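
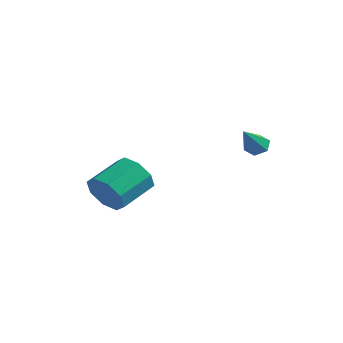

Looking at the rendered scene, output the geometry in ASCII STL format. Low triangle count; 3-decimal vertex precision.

solid 
facet normal -0.089 0.704 -0.705
outer loop
vertex 1.923 3.748 1.69
vertex 1.49 3.417 1.414
vertex 1.337 3.825 1.841
endloop
endfacet
facet normal 0.278 0.469 0.839
outer loop
vertex 1.923 3.748 1.69
vertex 1.337 3.825 1.841
vertex 1.65 2.163 2.666
endloop
endfacet
facet normal -0.090 0.704 -0.705
outer loop
vertex 1.337 3.825 1.841
vertex 1.49 3.417 1.414
vertex 0.904 3.494 1.566
endloop
endfacet
facet normal -0.644 0.239 0.726
outer loop
vertex 1.337 3.825 1.841
vertex 0.904 3.494 1.566
vertex 1.65 2.163 2.666
endloop
endfacet
facet normal -0.090 0.705 -0.703
outer loop
vertex 0.904 3.494 1.566
vertex 1.49 3.417 1.414
vertex 1.058 3.087 1.138
endloop
endfacet
facet normal -0.898 -0.431 0.087
outer loop
vertex 0.904 3.494 1.566
vertex 1.058 3.087 1.138
vertex 1.65 2.163 2.666
endloop
endfacet
facet normal -0.090 0.705 -0.703
outer loop
vertex 1.058 3.087 1.138
vertex 1.49 3.417 1.414
vertex 1.644 3.01 0.986
endloop
endfacet
facet normal -0.228 -0.870 -0.438
outer loop
vertex 1.058 3.087 1.138
vertex 1.644 3.01 0.986
vertex 1.65 2.163 2.666
endloop
endfacet
facet normal -0.090 0.705 -0.703
outer loop
vertex 1.644 3.01 0.986
vertex 1.49 3.417 1.414
vertex 2.076 3.34 1.262
endloop
endfacet
facet normal 0.696 -0.640 -0.325
outer loop
vertex 1.644 3.01 0.986
vertex 2.076 3.34 1.262
vertex 1.65 2.163 2.666
endloop
endfacet
facet normal -0.090 0.705 -0.704
outer loop
vertex 2.076 3.34 1.262
vertex 1.49 3.417 1.414
vertex 1.923 3.748 1.69
endloop
endfacet
facet normal 0.950 0.029 0.312
outer loop
vertex 2.076 3.34 1.262
vertex 1.923 3.748 1.69
vertex 1.65 2.163 2.666
endloop
endfacet
facet normal -0.129 -0.921 -0.367
outer loop
vertex -3.517 -0.386 -0.891
vertex -4.015 0.036 -1.776
vertex -2.977 -0.214 -1.513
endloop
endfacet
facet normal 0.756 -0.331 0.565
outer loop
vertex -3.517 -0.386 -0.891
vertex -2.977 -0.214 -1.513
vertex -3.266 1.401 -0.179
endloop
endfacet
facet normal 0.756 -0.331 0.564
outer loop
vertex -3.266 1.401 -0.179
vertex -2.977 -0.214 -1.513
vertex -2.726 1.573 -0.802
endloop
endfacet
facet normal 0.130 0.921 0.367
outer loop
vertex -3.266 1.401 -0.179
vertex -2.726 1.573 -0.802
vertex -3.765 1.824 -1.064
endloop
endfacet
facet normal -0.129 -0.921 -0.367
outer loop
vertex -2.977 -0.214 -1.513
vertex -4.015 0.036 -1.776
vertex -3.045 0.105 -2.289
endloop
endfacet
facet normal 0.988 -0.090 -0.123
outer loop
vertex -2.977 -0.214 -1.513
vertex -3.045 0.105 -2.289
vertex -2.726 1.573 -0.802
endloop
endfacet
facet normal 0.988 -0.090 -0.123
outer loop
vertex -2.726 1.573 -0.802
vertex -3.045 0.105 -2.289
vertex -2.794 1.892 -1.578
endloop
endfacet
facet normal 0.130 0.921 0.367
outer loop
vertex -2.726 1.573 -0.802
vertex -2.794 1.892 -1.578
vertex -3.765 1.824 -1.064
endloop
endfacet
facet normal -0.128 -0.922 -0.367
outer loop
vertex -3.045 0.105 -2.289
vertex -4.015 0.036 -1.776
vertex -3.682 0.383 -2.765
endloop
endfacet
facet normal 0.642 0.204 -0.739
outer loop
vertex -3.045 0.105 -2.289
vertex -3.682 0.383 -2.765
vertex -2.794 1.892 -1.578
endloop
endfacet
facet normal 0.641 0.205 -0.740
outer loop
vertex -2.794 1.892 -1.578
vertex -3.682 0.383 -2.765
vertex -3.431 2.171 -2.053
endloop
endfacet
facet normal 0.130 0.921 0.367
outer loop
vertex -2.794 1.892 -1.578
vertex -3.431 2.171 -2.053
vertex -3.765 1.824 -1.064
endloop
endfacet
facet normal -0.130 -0.921 -0.367
outer loop
vertex -3.682 0.383 -2.765
vertex -4.015 0.036 -1.776
vertex -4.514 0.459 -2.661
endloop
endfacet
facet normal -0.081 0.379 -0.922
outer loop
vertex -3.682 0.383 -2.765
vertex -4.514 0.459 -2.661
vertex -3.431 2.171 -2.053
endloop
endfacet
facet normal -0.081 0.379 -0.922
outer loop
vertex -3.431 2.171 -2.053
vertex -4.514 0.459 -2.661
vertex -4.263 2.246 -1.949
endloop
endfacet
facet normal 0.129 0.921 0.367
outer loop
vertex -3.431 2.171 -2.053
vertex -4.263 2.246 -1.949
vertex -3.765 1.824 -1.064
endloop
endfacet
facet normal -0.130 -0.921 -0.367
outer loop
vertex -4.514 0.459 -2.661
vertex -4.015 0.036 -1.776
vertex -5.054 0.287 -2.038
endloop
endfacet
facet normal -0.756 0.331 -0.564
outer loop
vertex -4.514 0.459 -2.661
vertex -5.054 0.287 -2.038
vertex -4.263 2.246 -1.949
endloop
endfacet
facet normal -0.756 0.331 -0.565
outer loop
vertex -4.263 2.246 -1.949
vertex -5.054 0.287 -2.038
vertex -4.803 2.074 -1.327
endloop
endfacet
facet normal 0.129 0.921 0.367
outer loop
vertex -4.263 2.246 -1.949
vertex -4.803 2.074 -1.327
vertex -3.765 1.824 -1.064
endloop
endfacet
facet normal -0.130 -0.921 -0.367
outer loop
vertex -5.054 0.287 -2.038
vertex -4.015 0.036 -1.776
vertex -4.986 -0.032 -1.262
endloop
endfacet
facet normal -0.988 0.090 0.123
outer loop
vertex -5.054 0.287 -2.038
vertex -4.986 -0.032 -1.262
vertex -4.803 2.074 -1.327
endloop
endfacet
facet normal -0.988 0.090 0.123
outer loop
vertex -4.803 2.074 -1.327
vertex -4.986 -0.032 -1.262
vertex -4.735 1.755 -0.551
endloop
endfacet
facet normal 0.129 0.921 0.367
outer loop
vertex -4.803 2.074 -1.327
vertex -4.735 1.755 -0.551
vertex -3.765 1.824 -1.064
endloop
endfacet
facet normal -0.130 -0.921 -0.367
outer loop
vertex -4.986 -0.032 -1.262
vertex -4.015 0.036 -1.776
vertex -4.349 -0.311 -0.787
endloop
endfacet
facet normal -0.641 -0.204 0.740
outer loop
vertex -4.986 -0.032 -1.262
vertex -4.349 -0.311 -0.787
vertex -4.735 1.755 -0.551
endloop
endfacet
facet normal -0.642 -0.204 0.739
outer loop
vertex -4.735 1.755 -0.551
vertex -4.349 -0.311 -0.787
vertex -4.098 1.477 -0.075
endloop
endfacet
facet normal 0.128 0.922 0.367
outer loop
vertex -4.735 1.755 -0.551
vertex -4.098 1.477 -0.075
vertex -3.765 1.824 -1.064
endloop
endfacet
facet normal -0.129 -0.921 -0.367
outer loop
vertex -4.349 -0.311 -0.787
vertex -4.015 0.036 -1.776
vertex -3.517 -0.386 -0.891
endloop
endfacet
facet normal 0.081 -0.379 0.922
outer loop
vertex -4.349 -0.311 -0.787
vertex -3.517 -0.386 -0.891
vertex -4.098 1.477 -0.075
endloop
endfacet
facet normal 0.081 -0.379 0.922
outer loop
vertex -4.098 1.477 -0.075
vertex -3.517 -0.386 -0.891
vertex -3.266 1.401 -0.179
endloop
endfacet
facet normal 0.130 0.921 0.367
outer loop
vertex -4.098 1.477 -0.075
vertex -3.266 1.401 -0.179
vertex -3.765 1.824 -1.064
endloop
endfacet

endsolid


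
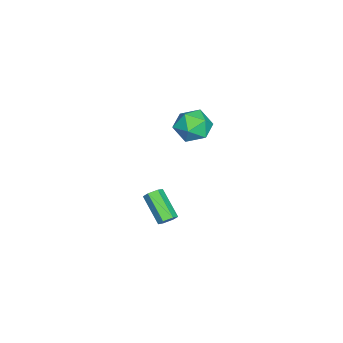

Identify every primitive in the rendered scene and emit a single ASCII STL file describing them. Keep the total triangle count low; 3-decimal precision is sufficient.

solid 
facet normal -0.922 -0.223 0.316
outer loop
vertex -4.352 -0.056 3.273
vertex -3.977 -0.798 3.845
vertex -4.072 0.132 4.224
endloop
endfacet
facet normal -0.867 0.471 0.162
outer loop
vertex -4.352 -0.056 3.273
vertex -4.072 0.132 4.224
vertex -3.85 0.792 3.493
endloop
endfacet
facet normal -0.668 0.531 -0.521
outer loop
vertex -4.352 -0.056 3.273
vertex -3.85 0.792 3.493
vertex -3.617 0.269 2.662
endloop
endfacet
facet normal -0.601 -0.126 -0.790
outer loop
vertex -4.352 -0.056 3.273
vertex -3.617 0.269 2.662
vertex -3.696 -0.713 2.879
endloop
endfacet
facet normal -0.758 -0.593 -0.273
outer loop
vertex -4.352 -0.056 3.273
vertex -3.696 -0.713 2.879
vertex -3.977 -0.798 3.845
endloop
endfacet
facet normal -0.348 0.746 0.568
outer loop
vertex -3.85 0.792 3.493
vertex -4.072 0.132 4.224
vertex -3.164 0.573 4.201
endloop
endfacet
facet normal -0.437 -0.377 0.816
outer loop
vertex -4.072 0.132 4.224
vertex -3.977 -0.798 3.845
vertex -3.243 -0.409 4.418
endloop
endfacet
facet normal -0.171 -0.976 -0.136
outer loop
vertex -3.977 -0.798 3.845
vertex -3.696 -0.713 2.879
vertex -3.01 -0.932 3.587
endloop
endfacet
facet normal 0.083 -0.221 -0.972
outer loop
vertex -3.696 -0.713 2.879
vertex -3.617 0.269 2.662
vertex -2.788 -0.272 2.856
endloop
endfacet
facet normal -0.027 0.843 -0.538
outer loop
vertex -3.617 0.269 2.662
vertex -3.85 0.792 3.493
vertex -2.883 0.658 3.235
endloop
endfacet
facet normal 0.601 0.126 0.790
outer loop
vertex -2.508 -0.084 3.807
vertex -3.164 0.573 4.201
vertex -3.243 -0.409 4.418
endloop
endfacet
facet normal 0.668 -0.531 0.521
outer loop
vertex -2.508 -0.084 3.807
vertex -3.243 -0.409 4.418
vertex -3.01 -0.932 3.587
endloop
endfacet
facet normal 0.867 -0.471 -0.162
outer loop
vertex -2.508 -0.084 3.807
vertex -3.01 -0.932 3.587
vertex -2.788 -0.272 2.856
endloop
endfacet
facet normal 0.922 0.223 -0.316
outer loop
vertex -2.508 -0.084 3.807
vertex -2.788 -0.272 2.856
vertex -2.883 0.658 3.235
endloop
endfacet
facet normal 0.758 0.593 0.273
outer loop
vertex -2.508 -0.084 3.807
vertex -2.883 0.658 3.235
vertex -3.164 0.573 4.201
endloop
endfacet
facet normal -0.083 0.221 0.972
outer loop
vertex -3.243 -0.409 4.418
vertex -3.164 0.573 4.201
vertex -4.072 0.132 4.224
endloop
endfacet
facet normal 0.027 -0.843 0.538
outer loop
vertex -3.01 -0.932 3.587
vertex -3.243 -0.409 4.418
vertex -3.977 -0.798 3.845
endloop
endfacet
facet normal 0.348 -0.746 -0.568
outer loop
vertex -2.788 -0.272 2.856
vertex -3.01 -0.932 3.587
vertex -3.696 -0.713 2.879
endloop
endfacet
facet normal 0.437 0.377 -0.816
outer loop
vertex -2.883 0.658 3.235
vertex -2.788 -0.272 2.856
vertex -3.617 0.269 2.662
endloop
endfacet
facet normal 0.171 0.976 0.136
outer loop
vertex -3.164 0.573 4.201
vertex -2.883 0.658 3.235
vertex -3.85 0.792 3.493
endloop
endfacet
facet normal 0.561 0.555 -0.615
outer loop
vertex -2.354 -1.226 -2.708
vertex -2.772 -1.087 -2.964
vertex -2.612 -0.809 -2.567
endloop
endfacet
facet normal 0.655 0.156 0.739
outer loop
vertex -2.354 -1.226 -2.708
vertex -2.612 -0.809 -2.567
vertex -3.33 -2.192 -1.639
endloop
endfacet
facet normal 0.654 0.157 0.740
outer loop
vertex -3.33 -2.192 -1.639
vertex -2.612 -0.809 -2.567
vertex -3.588 -1.776 -1.499
endloop
endfacet
facet normal -0.562 -0.555 0.614
outer loop
vertex -3.33 -2.192 -1.639
vertex -3.588 -1.776 -1.499
vertex -3.748 -2.053 -1.896
endloop
endfacet
facet normal 0.562 0.554 -0.614
outer loop
vertex -2.612 -0.809 -2.567
vertex -2.772 -1.087 -2.964
vertex -3.03 -0.67 -2.824
endloop
endfacet
facet normal -0.113 0.786 0.608
outer loop
vertex -2.612 -0.809 -2.567
vertex -3.03 -0.67 -2.824
vertex -3.588 -1.776 -1.499
endloop
endfacet
facet normal -0.111 0.785 0.609
outer loop
vertex -3.588 -1.776 -1.499
vertex -3.03 -0.67 -2.824
vertex -4.007 -1.637 -1.755
endloop
endfacet
facet normal -0.560 -0.557 0.614
outer loop
vertex -3.588 -1.776 -1.499
vertex -4.007 -1.637 -1.755
vertex -3.748 -2.053 -1.896
endloop
endfacet
facet normal 0.562 0.554 -0.614
outer loop
vertex -3.03 -0.67 -2.824
vertex -2.772 -1.087 -2.964
vertex -3.19 -0.948 -3.221
endloop
endfacet
facet normal -0.766 0.629 -0.132
outer loop
vertex -3.03 -0.67 -2.824
vertex -3.19 -0.948 -3.221
vertex -4.007 -1.637 -1.755
endloop
endfacet
facet normal -0.766 0.629 -0.132
outer loop
vertex -4.007 -1.637 -1.755
vertex -3.19 -0.948 -3.221
vertex -4.166 -1.914 -2.152
endloop
endfacet
facet normal -0.561 -0.557 0.613
outer loop
vertex -4.007 -1.637 -1.755
vertex -4.166 -1.914 -2.152
vertex -3.748 -2.053 -1.896
endloop
endfacet
facet normal 0.562 0.555 -0.614
outer loop
vertex -3.19 -0.948 -3.221
vertex -2.772 -1.087 -2.964
vertex -2.932 -1.364 -3.361
endloop
endfacet
facet normal -0.655 -0.157 -0.740
outer loop
vertex -3.19 -0.948 -3.221
vertex -2.932 -1.364 -3.361
vertex -4.166 -1.914 -2.152
endloop
endfacet
facet normal -0.655 -0.155 -0.739
outer loop
vertex -4.166 -1.914 -2.152
vertex -2.932 -1.364 -3.361
vertex -3.908 -2.331 -2.293
endloop
endfacet
facet normal -0.561 -0.555 0.615
outer loop
vertex -4.166 -1.914 -2.152
vertex -3.908 -2.331 -2.293
vertex -3.748 -2.053 -1.896
endloop
endfacet
facet normal 0.560 0.557 -0.614
outer loop
vertex -2.932 -1.364 -3.361
vertex -2.772 -1.087 -2.964
vertex -2.513 -1.503 -3.105
endloop
endfacet
facet normal 0.112 -0.785 -0.609
outer loop
vertex -2.932 -1.364 -3.361
vertex -2.513 -1.503 -3.105
vertex -3.908 -2.331 -2.293
endloop
endfacet
facet normal 0.113 -0.786 -0.608
outer loop
vertex -3.908 -2.331 -2.293
vertex -2.513 -1.503 -3.105
vertex -3.49 -2.47 -2.036
endloop
endfacet
facet normal -0.562 -0.554 0.614
outer loop
vertex -3.908 -2.331 -2.293
vertex -3.49 -2.47 -2.036
vertex -3.748 -2.053 -1.896
endloop
endfacet
facet normal 0.561 0.557 -0.613
outer loop
vertex -2.513 -1.503 -3.105
vertex -2.772 -1.087 -2.964
vertex -2.354 -1.226 -2.708
endloop
endfacet
facet normal 0.766 -0.629 0.132
outer loop
vertex -2.513 -1.503 -3.105
vertex -2.354 -1.226 -2.708
vertex -3.49 -2.47 -2.036
endloop
endfacet
facet normal 0.766 -0.629 0.131
outer loop
vertex -3.49 -2.47 -2.036
vertex -2.354 -1.226 -2.708
vertex -3.33 -2.192 -1.639
endloop
endfacet
facet normal -0.562 -0.554 0.614
outer loop
vertex -3.49 -2.47 -2.036
vertex -3.33 -2.192 -1.639
vertex -3.748 -2.053 -1.896
endloop
endfacet

endsolid


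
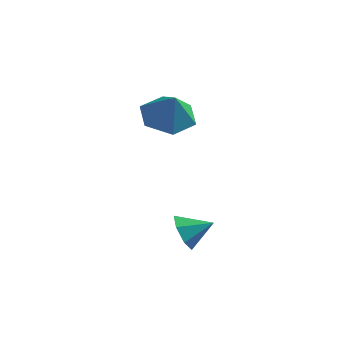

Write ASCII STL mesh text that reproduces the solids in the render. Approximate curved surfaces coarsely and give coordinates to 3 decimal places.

solid 
facet normal -0.841 -0.349 -0.414
outer loop
vertex 0.969 -1.297 -2.505
vertex 0.531 -0.999 -1.866
vertex 0.726 -0.623 -2.58
endloop
endfacet
facet normal 0.815 0.235 -0.529
outer loop
vertex 0.969 -1.297 -2.505
vertex 0.726 -0.623 -2.58
vertex 1.489 -0.601 -1.394
endloop
endfacet
facet normal -0.841 -0.349 -0.414
outer loop
vertex 0.726 -0.623 -2.58
vertex 0.531 -0.999 -1.866
vertex 0.336 -0.232 -2.117
endloop
endfacet
facet normal 0.462 0.830 -0.312
outer loop
vertex 0.726 -0.623 -2.58
vertex 0.336 -0.232 -2.117
vertex 1.489 -0.601 -1.394
endloop
endfacet
facet normal -0.841 -0.349 -0.414
outer loop
vertex 0.336 -0.232 -2.117
vertex 0.531 -0.999 -1.866
vertex 0.093 -0.418 -1.466
endloop
endfacet
facet normal 0.108 0.945 0.310
outer loop
vertex 0.336 -0.232 -2.117
vertex 0.093 -0.418 -1.466
vertex 1.489 -0.601 -1.394
endloop
endfacet
facet normal -0.841 -0.349 -0.414
outer loop
vertex 0.093 -0.418 -1.466
vertex 0.531 -0.999 -1.866
vertex 0.179 -1.042 -1.115
endloop
endfacet
facet normal 0.020 0.492 0.870
outer loop
vertex 0.093 -0.418 -1.466
vertex 0.179 -1.042 -1.115
vertex 1.489 -0.601 -1.394
endloop
endfacet
facet normal -0.841 -0.349 -0.414
outer loop
vertex 0.179 -1.042 -1.115
vertex 0.531 -0.999 -1.866
vertex 0.53 -1.633 -1.33
endloop
endfacet
facet normal 0.264 -0.187 0.946
outer loop
vertex 0.179 -1.042 -1.115
vertex 0.53 -1.633 -1.33
vertex 1.489 -0.601 -1.394
endloop
endfacet
facet normal -0.841 -0.349 -0.414
outer loop
vertex 0.53 -1.633 -1.33
vertex 0.531 -0.999 -1.866
vertex 0.882 -1.747 -1.948
endloop
endfacet
facet normal 0.657 -0.581 0.481
outer loop
vertex 0.53 -1.633 -1.33
vertex 0.882 -1.747 -1.948
vertex 1.489 -0.601 -1.394
endloop
endfacet
facet normal -0.841 -0.349 -0.413
outer loop
vertex 0.882 -1.747 -1.948
vertex 0.531 -0.999 -1.866
vertex 0.969 -1.297 -2.505
endloop
endfacet
facet normal 0.903 -0.393 -0.176
outer loop
vertex 0.882 -1.747 -1.948
vertex 0.969 -1.297 -2.505
vertex 1.489 -0.601 -1.394
endloop
endfacet
facet normal -0.375 0.377 -0.847
outer loop
vertex -0.51 2.468 1.827
vertex -1.529 2.26 2.185
vertex -1.054 3.228 2.406
endloop
endfacet
facet normal 0.858 0.293 0.421
outer loop
vertex -0.51 2.468 1.827
vertex -1.054 3.228 2.406
vertex -1.011 1.74 3.355
endloop
endfacet
facet normal -0.375 0.377 -0.847
outer loop
vertex -1.054 3.228 2.406
vertex -1.529 2.26 2.185
vertex -2.073 3.02 2.765
endloop
endfacet
facet normal 0.183 0.532 0.827
outer loop
vertex -1.054 3.228 2.406
vertex -2.073 3.02 2.765
vertex -1.011 1.74 3.355
endloop
endfacet
facet normal -0.375 0.377 -0.847
outer loop
vertex -2.073 3.02 2.765
vertex -1.529 2.26 2.185
vertex -2.548 2.052 2.544
endloop
endfacet
facet normal -0.463 0.025 0.886
outer loop
vertex -2.073 3.02 2.765
vertex -2.548 2.052 2.544
vertex -1.011 1.74 3.355
endloop
endfacet
facet normal -0.375 0.376 -0.847
outer loop
vertex -2.548 2.052 2.544
vertex -1.529 2.26 2.185
vertex -2.003 1.292 1.965
endloop
endfacet
facet normal -0.432 -0.722 0.541
outer loop
vertex -2.548 2.052 2.544
vertex -2.003 1.292 1.965
vertex -1.011 1.74 3.355
endloop
endfacet
facet normal -0.375 0.376 -0.847
outer loop
vertex -2.003 1.292 1.965
vertex -1.529 2.26 2.185
vertex -0.984 1.5 1.606
endloop
endfacet
facet normal 0.244 -0.960 0.136
outer loop
vertex -2.003 1.292 1.965
vertex -0.984 1.5 1.606
vertex -1.011 1.74 3.355
endloop
endfacet
facet normal -0.375 0.377 -0.847
outer loop
vertex -0.984 1.5 1.606
vertex -1.529 2.26 2.185
vertex -0.51 2.468 1.827
endloop
endfacet
facet normal 0.889 -0.452 0.076
outer loop
vertex -0.984 1.5 1.606
vertex -0.51 2.468 1.827
vertex -1.011 1.74 3.355
endloop
endfacet

endsolid


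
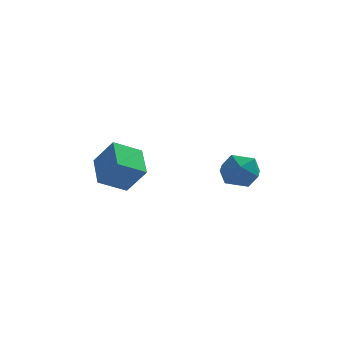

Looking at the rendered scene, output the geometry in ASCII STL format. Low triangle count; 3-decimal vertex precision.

solid 
facet normal -0.863 0.112 0.493
outer loop
vertex 2.621 0.376 -0.363
vertex 2.536 -0.772 -0.252
vertex 3.08 -0.152 0.559
endloop
endfacet
facet normal -0.434 0.671 0.601
outer loop
vertex 2.621 0.376 -0.363
vertex 3.08 -0.152 0.559
vertex 3.661 0.697 0.03
endloop
endfacet
facet normal -0.283 0.959 -0.035
outer loop
vertex 2.621 0.376 -0.363
vertex 3.661 0.697 0.03
vertex 3.477 0.601 -1.108
endloop
endfacet
facet normal -0.618 0.576 -0.536
outer loop
vertex 2.621 0.376 -0.363
vertex 3.477 0.601 -1.108
vertex 2.781 -0.307 -1.282
endloop
endfacet
facet normal -0.977 0.052 -0.209
outer loop
vertex 2.621 0.376 -0.363
vertex 2.781 -0.307 -1.282
vertex 2.536 -0.772 -0.252
endloop
endfacet
facet normal 0.176 0.431 0.885
outer loop
vertex 3.661 0.697 0.03
vertex 3.08 -0.152 0.559
vertex 4.219 -0.253 0.382
endloop
endfacet
facet normal -0.519 -0.475 0.711
outer loop
vertex 3.08 -0.152 0.559
vertex 2.536 -0.772 -0.252
vertex 3.523 -1.161 0.208
endloop
endfacet
facet normal -0.703 -0.570 -0.425
outer loop
vertex 2.536 -0.772 -0.252
vertex 2.781 -0.307 -1.282
vertex 3.339 -1.257 -0.93
endloop
endfacet
facet normal -0.123 0.277 -0.953
outer loop
vertex 2.781 -0.307 -1.282
vertex 3.477 0.601 -1.108
vertex 3.92 -0.408 -1.459
endloop
endfacet
facet normal 0.420 0.896 -0.144
outer loop
vertex 3.477 0.601 -1.108
vertex 3.661 0.697 0.03
vertex 4.464 0.212 -0.648
endloop
endfacet
facet normal 0.618 -0.576 0.536
outer loop
vertex 4.379 -0.936 -0.537
vertex 4.219 -0.253 0.382
vertex 3.523 -1.161 0.208
endloop
endfacet
facet normal 0.283 -0.959 0.035
outer loop
vertex 4.379 -0.936 -0.537
vertex 3.523 -1.161 0.208
vertex 3.339 -1.257 -0.93
endloop
endfacet
facet normal 0.434 -0.671 -0.601
outer loop
vertex 4.379 -0.936 -0.537
vertex 3.339 -1.257 -0.93
vertex 3.92 -0.408 -1.459
endloop
endfacet
facet normal 0.863 -0.112 -0.493
outer loop
vertex 4.379 -0.936 -0.537
vertex 3.92 -0.408 -1.459
vertex 4.464 0.212 -0.648
endloop
endfacet
facet normal 0.977 -0.052 0.209
outer loop
vertex 4.379 -0.936 -0.537
vertex 4.464 0.212 -0.648
vertex 4.219 -0.253 0.382
endloop
endfacet
facet normal 0.123 -0.277 0.953
outer loop
vertex 3.523 -1.161 0.208
vertex 4.219 -0.253 0.382
vertex 3.08 -0.152 0.559
endloop
endfacet
facet normal -0.420 -0.896 0.144
outer loop
vertex 3.339 -1.257 -0.93
vertex 3.523 -1.161 0.208
vertex 2.536 -0.772 -0.252
endloop
endfacet
facet normal -0.176 -0.431 -0.885
outer loop
vertex 3.92 -0.408 -1.459
vertex 3.339 -1.257 -0.93
vertex 2.781 -0.307 -1.282
endloop
endfacet
facet normal 0.519 0.475 -0.711
outer loop
vertex 4.464 0.212 -0.648
vertex 3.92 -0.408 -1.459
vertex 3.477 0.601 -1.108
endloop
endfacet
facet normal 0.703 0.570 0.425
outer loop
vertex 4.219 -0.253 0.382
vertex 4.464 0.212 -0.648
vertex 3.661 0.697 0.03
endloop
endfacet
facet normal -0.558 0.224 -0.799
outer loop
vertex -3.281 -1.649 -0.73
vertex -3.603 0.093 -0.017
vertex -1.924 -1.077 -1.517
endloop
endfacet
facet normal 0.168 -0.912 -0.373
outer loop
vertex -0.937 -1.473 -0.103
vertex -3.281 -1.649 -0.73
vertex -1.924 -1.077 -1.517
endloop
endfacet
facet normal -0.558 0.224 -0.799
outer loop
vertex -1.924 -1.077 -1.517
vertex -3.603 0.093 -0.017
vertex -2.246 0.666 -0.804
endloop
endfacet
facet normal 0.813 0.343 -0.471
outer loop
vertex -2.246 0.666 -0.804
vertex -0.937 -1.473 -0.103
vertex -1.924 -1.077 -1.517
endloop
endfacet
facet normal -0.813 -0.343 0.471
outer loop
vertex -3.281 -1.649 -0.73
vertex -2.616 -0.303 1.397
vertex -3.603 0.093 -0.017
endloop
endfacet
facet normal 0.168 -0.912 -0.374
outer loop
vertex -2.294 -2.046 0.684
vertex -3.281 -1.649 -0.73
vertex -0.937 -1.473 -0.103
endloop
endfacet
facet normal -0.813 -0.343 0.471
outer loop
vertex -2.294 -2.046 0.684
vertex -2.616 -0.303 1.397
vertex -3.281 -1.649 -0.73
endloop
endfacet
facet normal -0.169 0.912 0.373
outer loop
vertex -3.603 0.093 -0.017
vertex -2.616 -0.303 1.397
vertex -2.246 0.666 -0.804
endloop
endfacet
facet normal 0.813 0.343 -0.471
outer loop
vertex -1.259 0.269 0.61
vertex -0.937 -1.473 -0.103
vertex -2.246 0.666 -0.804
endloop
endfacet
facet normal -0.168 0.912 0.373
outer loop
vertex -2.246 0.666 -0.804
vertex -2.616 -0.303 1.397
vertex -1.259 0.269 0.61
endloop
endfacet
facet normal 0.558 -0.224 0.799
outer loop
vertex -1.259 0.269 0.61
vertex -2.294 -2.046 0.684
vertex -0.937 -1.473 -0.103
endloop
endfacet
facet normal 0.558 -0.224 0.799
outer loop
vertex -2.616 -0.303 1.397
vertex -2.294 -2.046 0.684
vertex -1.259 0.269 0.61
endloop
endfacet

endsolid


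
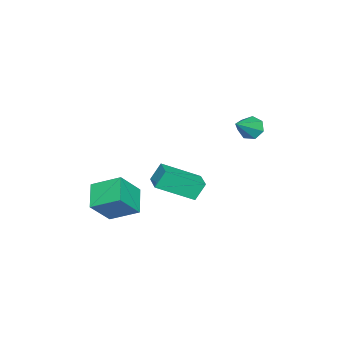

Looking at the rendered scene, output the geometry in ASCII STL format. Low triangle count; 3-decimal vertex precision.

solid 
facet normal -0.787 0.181 -0.590
outer loop
vertex -3.497 4.215 2.661
vertex -3.919 3.843 3.11
vertex -3.764 4.546 3.119
endloop
endfacet
facet normal 0.685 0.718 -0.120
outer loop
vertex -3.497 4.215 2.661
vertex -3.764 4.546 3.119
vertex -2.501 3.517 4.17
endloop
endfacet
facet normal -0.787 0.181 -0.590
outer loop
vertex -3.764 4.546 3.119
vertex -3.919 3.843 3.11
vertex -4.148 4.347 3.57
endloop
endfacet
facet normal 0.213 0.814 0.541
outer loop
vertex -3.764 4.546 3.119
vertex -4.148 4.347 3.57
vertex -2.501 3.517 4.17
endloop
endfacet
facet normal -0.788 0.180 -0.589
outer loop
vertex -4.148 4.347 3.57
vertex -3.919 3.843 3.11
vertex -4.359 3.768 3.675
endloop
endfacet
facet normal -0.218 0.250 0.943
outer loop
vertex -4.148 4.347 3.57
vertex -4.359 3.768 3.675
vertex -2.501 3.517 4.17
endloop
endfacet
facet normal -0.787 0.181 -0.589
outer loop
vertex -4.359 3.768 3.675
vertex -3.919 3.843 3.11
vertex -4.239 3.246 3.354
endloop
endfacet
facet normal -0.284 -0.549 0.786
outer loop
vertex -4.359 3.768 3.675
vertex -4.239 3.246 3.354
vertex -2.501 3.517 4.17
endloop
endfacet
facet normal -0.787 0.181 -0.590
outer loop
vertex -4.239 3.246 3.354
vertex -3.919 3.843 3.11
vertex -3.878 3.173 2.85
endloop
endfacet
facet normal 0.064 -0.980 0.188
outer loop
vertex -4.239 3.246 3.354
vertex -3.878 3.173 2.85
vertex -2.501 3.517 4.17
endloop
endfacet
facet normal -0.788 0.180 -0.589
outer loop
vertex -3.878 3.173 2.85
vertex -3.919 3.843 3.11
vertex -3.548 3.604 2.541
endloop
endfacet
facet normal 0.565 -0.721 -0.402
outer loop
vertex -3.878 3.173 2.85
vertex -3.548 3.604 2.541
vertex -2.501 3.517 4.17
endloop
endfacet
facet normal -0.787 0.181 -0.589
outer loop
vertex -3.548 3.604 2.541
vertex -3.919 3.843 3.11
vertex -3.497 4.215 2.661
endloop
endfacet
facet normal 0.842 0.036 -0.539
outer loop
vertex -3.548 3.604 2.541
vertex -3.497 4.215 2.661
vertex -2.501 3.517 4.17
endloop
endfacet
facet normal -0.363 0.354 0.862
outer loop
vertex 1.124 1.105 3.028
vertex 2.004 1.681 3.162
vertex 0.201 2.765 1.957
endloop
endfacet
facet normal -0.830 -0.543 -0.126
outer loop
vertex 0.596 2.379 1.018
vertex 1.124 1.105 3.028
vertex 0.201 2.765 1.957
endloop
endfacet
facet normal -0.363 0.354 0.862
outer loop
vertex 0.201 2.765 1.957
vertex 2.004 1.681 3.162
vertex 1.081 3.341 2.091
endloop
endfacet
facet normal -0.423 0.761 -0.491
outer loop
vertex 1.081 3.341 2.091
vertex 0.596 2.379 1.018
vertex 0.201 2.765 1.957
endloop
endfacet
facet normal 0.423 -0.761 0.491
outer loop
vertex 1.124 1.105 3.028
vertex 2.399 1.295 2.223
vertex 2.004 1.681 3.162
endloop
endfacet
facet normal -0.830 -0.543 -0.126
outer loop
vertex 1.519 0.719 2.089
vertex 1.124 1.105 3.028
vertex 0.596 2.379 1.018
endloop
endfacet
facet normal 0.423 -0.761 0.491
outer loop
vertex 1.519 0.719 2.089
vertex 2.399 1.295 2.223
vertex 1.124 1.105 3.028
endloop
endfacet
facet normal 0.830 0.543 0.126
outer loop
vertex 2.004 1.681 3.162
vertex 2.399 1.295 2.223
vertex 1.081 3.341 2.091
endloop
endfacet
facet normal -0.423 0.761 -0.491
outer loop
vertex 1.476 2.955 1.152
vertex 0.596 2.379 1.018
vertex 1.081 3.341 2.091
endloop
endfacet
facet normal 0.830 0.543 0.126
outer loop
vertex 1.081 3.341 2.091
vertex 2.399 1.295 2.223
vertex 1.476 2.955 1.152
endloop
endfacet
facet normal 0.363 -0.354 -0.862
outer loop
vertex 1.476 2.955 1.152
vertex 1.519 0.719 2.089
vertex 0.596 2.379 1.018
endloop
endfacet
facet normal 0.363 -0.354 -0.862
outer loop
vertex 2.399 1.295 2.223
vertex 1.519 0.719 2.089
vertex 1.476 2.955 1.152
endloop
endfacet
facet normal -0.837 -0.322 0.443
outer loop
vertex 2.252 -0.468 2.4
vertex 1.32 0.123 1.068
vertex 2.413 -1.943 1.633
endloop
endfacet
facet normal 0.539 -0.341 0.770
outer loop
vertex 3.66 -1.463 0.972
vertex 2.252 -0.468 2.4
vertex 2.413 -1.943 1.633
endloop
endfacet
facet normal -0.837 -0.322 0.443
outer loop
vertex 2.413 -1.943 1.633
vertex 1.32 0.123 1.068
vertex 1.481 -1.352 0.301
endloop
endfacet
facet normal 0.096 -0.883 -0.459
outer loop
vertex 1.481 -1.352 0.301
vertex 3.66 -1.463 0.972
vertex 2.413 -1.943 1.633
endloop
endfacet
facet normal -0.096 0.883 0.459
outer loop
vertex 2.252 -0.468 2.4
vertex 2.567 0.603 0.407
vertex 1.32 0.123 1.068
endloop
endfacet
facet normal 0.539 -0.341 0.770
outer loop
vertex 3.499 0.012 1.739
vertex 2.252 -0.468 2.4
vertex 3.66 -1.463 0.972
endloop
endfacet
facet normal -0.096 0.883 0.459
outer loop
vertex 3.499 0.012 1.739
vertex 2.567 0.603 0.407
vertex 2.252 -0.468 2.4
endloop
endfacet
facet normal -0.539 0.341 -0.770
outer loop
vertex 1.32 0.123 1.068
vertex 2.567 0.603 0.407
vertex 1.481 -1.352 0.301
endloop
endfacet
facet normal 0.096 -0.883 -0.459
outer loop
vertex 2.728 -0.872 -0.36
vertex 3.66 -1.463 0.972
vertex 1.481 -1.352 0.301
endloop
endfacet
facet normal -0.539 0.341 -0.770
outer loop
vertex 1.481 -1.352 0.301
vertex 2.567 0.603 0.407
vertex 2.728 -0.872 -0.36
endloop
endfacet
facet normal 0.837 0.322 -0.443
outer loop
vertex 2.728 -0.872 -0.36
vertex 3.499 0.012 1.739
vertex 3.66 -1.463 0.972
endloop
endfacet
facet normal 0.837 0.322 -0.443
outer loop
vertex 2.567 0.603 0.407
vertex 3.499 0.012 1.739
vertex 2.728 -0.872 -0.36
endloop
endfacet

endsolid


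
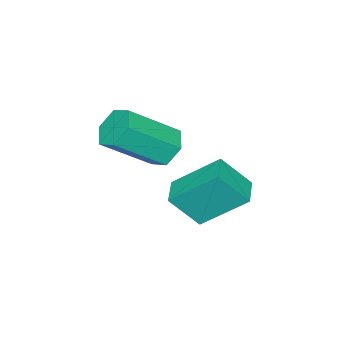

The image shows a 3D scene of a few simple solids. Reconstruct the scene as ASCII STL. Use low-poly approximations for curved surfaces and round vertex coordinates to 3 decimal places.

solid 
facet normal -0.639 0.466 -0.612
outer loop
vertex 2.253 0.104 -0.895
vertex 1.663 -0.343 -0.62
vertex 1.832 0.346 -0.272
endloop
endfacet
facet normal 0.555 0.830 0.053
outer loop
vertex 2.253 0.104 -0.895
vertex 1.832 0.346 -0.272
vertex 3.588 -0.87 0.384
endloop
endfacet
facet normal 0.555 0.830 0.054
outer loop
vertex 3.588 -0.87 0.384
vertex 1.832 0.346 -0.272
vertex 3.167 -0.629 1.008
endloop
endfacet
facet normal 0.639 -0.467 0.611
outer loop
vertex 3.588 -0.87 0.384
vertex 3.167 -0.629 1.008
vertex 2.997 -1.317 0.66
endloop
endfacet
facet normal -0.639 0.466 -0.612
outer loop
vertex 1.832 0.346 -0.272
vertex 1.663 -0.343 -0.62
vertex 1.242 -0.101 0.003
endloop
endfacet
facet normal -0.184 0.680 0.710
outer loop
vertex 1.832 0.346 -0.272
vertex 1.242 -0.101 0.003
vertex 3.167 -0.629 1.008
endloop
endfacet
facet normal -0.184 0.681 0.709
outer loop
vertex 3.167 -0.629 1.008
vertex 1.242 -0.101 0.003
vertex 2.576 -1.075 1.283
endloop
endfacet
facet normal 0.638 -0.467 0.612
outer loop
vertex 3.167 -0.629 1.008
vertex 2.576 -1.075 1.283
vertex 2.997 -1.317 0.66
endloop
endfacet
facet normal -0.639 0.466 -0.612
outer loop
vertex 1.242 -0.101 0.003
vertex 1.663 -0.343 -0.62
vertex 1.072 -0.79 -0.344
endloop
endfacet
facet normal -0.739 -0.149 0.657
outer loop
vertex 1.242 -0.101 0.003
vertex 1.072 -0.79 -0.344
vertex 2.576 -1.075 1.283
endloop
endfacet
facet normal -0.739 -0.150 0.657
outer loop
vertex 2.576 -1.075 1.283
vertex 1.072 -0.79 -0.344
vertex 2.407 -1.764 0.935
endloop
endfacet
facet normal 0.639 -0.466 0.612
outer loop
vertex 2.576 -1.075 1.283
vertex 2.407 -1.764 0.935
vertex 2.997 -1.317 0.66
endloop
endfacet
facet normal -0.639 0.467 -0.611
outer loop
vertex 1.072 -0.79 -0.344
vertex 1.663 -0.343 -0.62
vertex 1.493 -1.031 -0.968
endloop
endfacet
facet normal -0.555 -0.830 -0.053
outer loop
vertex 1.072 -0.79 -0.344
vertex 1.493 -1.031 -0.968
vertex 2.407 -1.764 0.935
endloop
endfacet
facet normal -0.555 -0.830 -0.053
outer loop
vertex 2.407 -1.764 0.935
vertex 1.493 -1.031 -0.968
vertex 2.828 -2.006 0.312
endloop
endfacet
facet normal 0.639 -0.466 0.612
outer loop
vertex 2.407 -1.764 0.935
vertex 2.828 -2.006 0.312
vertex 2.997 -1.317 0.66
endloop
endfacet
facet normal -0.638 0.467 -0.612
outer loop
vertex 1.493 -1.031 -0.968
vertex 1.663 -0.343 -0.62
vertex 2.084 -0.585 -1.243
endloop
endfacet
facet normal 0.183 -0.680 -0.710
outer loop
vertex 1.493 -1.031 -0.968
vertex 2.084 -0.585 -1.243
vertex 2.828 -2.006 0.312
endloop
endfacet
facet normal 0.184 -0.680 -0.710
outer loop
vertex 2.828 -2.006 0.312
vertex 2.084 -0.585 -1.243
vertex 3.418 -1.559 0.037
endloop
endfacet
facet normal 0.639 -0.466 0.612
outer loop
vertex 2.828 -2.006 0.312
vertex 3.418 -1.559 0.037
vertex 2.997 -1.317 0.66
endloop
endfacet
facet normal -0.639 0.466 -0.612
outer loop
vertex 2.084 -0.585 -1.243
vertex 1.663 -0.343 -0.62
vertex 2.253 0.104 -0.895
endloop
endfacet
facet normal 0.739 0.150 -0.656
outer loop
vertex 2.084 -0.585 -1.243
vertex 2.253 0.104 -0.895
vertex 3.418 -1.559 0.037
endloop
endfacet
facet normal 0.739 0.149 -0.658
outer loop
vertex 3.418 -1.559 0.037
vertex 2.253 0.104 -0.895
vertex 3.588 -0.87 0.384
endloop
endfacet
facet normal 0.639 -0.466 0.612
outer loop
vertex 3.418 -1.559 0.037
vertex 3.588 -0.87 0.384
vertex 2.997 -1.317 0.66
endloop
endfacet
facet normal -0.860 -0.503 0.088
outer loop
vertex 0.505 0.885 -1.303
vertex -0.074 1.676 -2.438
vertex 1.18 -0.499 -2.611
endloop
endfacet
facet normal 0.386 -0.527 0.757
outer loop
vertex 2.074 0.024 -2.702
vertex 0.505 0.885 -1.303
vertex 1.18 -0.499 -2.611
endloop
endfacet
facet normal -0.860 -0.503 0.088
outer loop
vertex 1.18 -0.499 -2.611
vertex -0.074 1.676 -2.438
vertex 0.601 0.293 -3.746
endloop
endfacet
facet normal 0.334 -0.684 -0.648
outer loop
vertex 0.601 0.293 -3.746
vertex 2.074 0.024 -2.702
vertex 1.18 -0.499 -2.611
endloop
endfacet
facet normal -0.335 0.685 0.648
outer loop
vertex 0.505 0.885 -1.303
vertex 0.82 2.199 -2.529
vertex -0.074 1.676 -2.438
endloop
endfacet
facet normal 0.385 -0.528 0.757
outer loop
vertex 1.399 1.407 -1.394
vertex 0.505 0.885 -1.303
vertex 2.074 0.024 -2.702
endloop
endfacet
facet normal -0.334 0.685 0.648
outer loop
vertex 1.399 1.407 -1.394
vertex 0.82 2.199 -2.529
vertex 0.505 0.885 -1.303
endloop
endfacet
facet normal -0.386 0.528 -0.757
outer loop
vertex -0.074 1.676 -2.438
vertex 0.82 2.199 -2.529
vertex 0.601 0.293 -3.746
endloop
endfacet
facet normal 0.334 -0.685 -0.648
outer loop
vertex 1.495 0.815 -3.837
vertex 2.074 0.024 -2.702
vertex 0.601 0.293 -3.746
endloop
endfacet
facet normal -0.385 0.528 -0.757
outer loop
vertex 0.601 0.293 -3.746
vertex 0.82 2.199 -2.529
vertex 1.495 0.815 -3.837
endloop
endfacet
facet normal 0.860 0.503 -0.088
outer loop
vertex 1.495 0.815 -3.837
vertex 1.399 1.407 -1.394
vertex 2.074 0.024 -2.702
endloop
endfacet
facet normal 0.860 0.503 -0.088
outer loop
vertex 0.82 2.199 -2.529
vertex 1.399 1.407 -1.394
vertex 1.495 0.815 -3.837
endloop
endfacet

endsolid


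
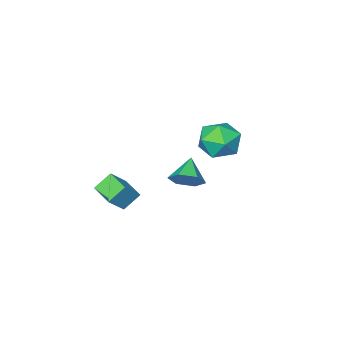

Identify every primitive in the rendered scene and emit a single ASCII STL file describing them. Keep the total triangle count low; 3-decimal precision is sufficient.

solid 
facet normal -0.689 -0.081 -0.720
outer loop
vertex 2.428 -3.529 -3.539
vertex 2.483 -2.305 -3.73
vertex 3.202 -3.676 -4.263
endloop
endfacet
facet normal -0.044 -0.987 0.154
outer loop
vertex 4.057 -3.575 -3.37
vertex 2.428 -3.529 -3.539
vertex 3.202 -3.676 -4.263
endloop
endfacet
facet normal -0.689 -0.081 -0.720
outer loop
vertex 3.202 -3.676 -4.263
vertex 2.483 -2.305 -3.73
vertex 3.257 -2.452 -4.454
endloop
endfacet
facet normal 0.723 -0.138 -0.677
outer loop
vertex 3.257 -2.452 -4.454
vertex 4.057 -3.575 -3.37
vertex 3.202 -3.676 -4.263
endloop
endfacet
facet normal -0.723 0.138 0.677
outer loop
vertex 2.428 -3.529 -3.539
vertex 3.338 -2.204 -2.837
vertex 2.483 -2.305 -3.73
endloop
endfacet
facet normal -0.044 -0.987 0.154
outer loop
vertex 3.283 -3.428 -2.646
vertex 2.428 -3.529 -3.539
vertex 4.057 -3.575 -3.37
endloop
endfacet
facet normal -0.723 0.138 0.677
outer loop
vertex 3.283 -3.428 -2.646
vertex 3.338 -2.204 -2.837
vertex 2.428 -3.529 -3.539
endloop
endfacet
facet normal 0.044 0.987 -0.154
outer loop
vertex 2.483 -2.305 -3.73
vertex 3.338 -2.204 -2.837
vertex 3.257 -2.452 -4.454
endloop
endfacet
facet normal 0.723 -0.138 -0.677
outer loop
vertex 4.112 -2.351 -3.561
vertex 4.057 -3.575 -3.37
vertex 3.257 -2.452 -4.454
endloop
endfacet
facet normal 0.044 0.987 -0.154
outer loop
vertex 3.257 -2.452 -4.454
vertex 3.338 -2.204 -2.837
vertex 4.112 -2.351 -3.561
endloop
endfacet
facet normal 0.689 0.081 0.720
outer loop
vertex 4.112 -2.351 -3.561
vertex 3.283 -3.428 -2.646
vertex 4.057 -3.575 -3.37
endloop
endfacet
facet normal 0.689 0.081 0.720
outer loop
vertex 3.338 -2.204 -2.837
vertex 3.283 -3.428 -2.646
vertex 4.112 -2.351 -3.561
endloop
endfacet
facet normal -0.784 0.600 -0.162
outer loop
vertex -2.61 -2.088 -2.875
vertex -3.321 -2.973 -2.712
vertex -3.005 -2.32 -1.824
endloop
endfacet
facet normal -0.239 0.963 0.123
outer loop
vertex -2.61 -2.088 -2.875
vertex -3.005 -2.32 -1.824
vertex -1.906 -2.029 -1.972
endloop
endfacet
facet normal 0.324 0.894 -0.311
outer loop
vertex -2.61 -2.088 -2.875
vertex -1.906 -2.029 -1.972
vertex -1.543 -2.501 -2.951
endloop
endfacet
facet normal 0.127 0.488 -0.864
outer loop
vertex -2.61 -2.088 -2.875
vertex -1.543 -2.501 -2.951
vertex -2.418 -3.084 -3.409
endloop
endfacet
facet normal -0.558 0.306 -0.771
outer loop
vertex -2.61 -2.088 -2.875
vertex -2.418 -3.084 -3.409
vertex -3.321 -2.973 -2.712
endloop
endfacet
facet normal -0.074 0.660 0.747
outer loop
vertex -1.906 -2.029 -1.972
vertex -3.005 -2.32 -1.824
vertex -2.182 -2.876 -1.251
endloop
endfacet
facet normal -0.955 0.073 0.287
outer loop
vertex -3.005 -2.32 -1.824
vertex -3.321 -2.973 -2.712
vertex -3.057 -3.459 -1.709
endloop
endfacet
facet normal -0.590 -0.403 -0.700
outer loop
vertex -3.321 -2.973 -2.712
vertex -2.418 -3.084 -3.409
vertex -2.694 -3.931 -2.688
endloop
endfacet
facet normal 0.517 -0.109 -0.849
outer loop
vertex -2.418 -3.084 -3.409
vertex -1.543 -2.501 -2.951
vertex -1.595 -3.64 -2.836
endloop
endfacet
facet normal 0.835 0.548 0.046
outer loop
vertex -1.543 -2.501 -2.951
vertex -1.906 -2.029 -1.972
vertex -1.279 -2.987 -1.948
endloop
endfacet
facet normal -0.127 -0.488 0.864
outer loop
vertex -1.99 -3.872 -1.785
vertex -2.182 -2.876 -1.251
vertex -3.057 -3.459 -1.709
endloop
endfacet
facet normal -0.324 -0.894 0.311
outer loop
vertex -1.99 -3.872 -1.785
vertex -3.057 -3.459 -1.709
vertex -2.694 -3.931 -2.688
endloop
endfacet
facet normal 0.239 -0.963 -0.123
outer loop
vertex -1.99 -3.872 -1.785
vertex -2.694 -3.931 -2.688
vertex -1.595 -3.64 -2.836
endloop
endfacet
facet normal 0.784 -0.600 0.162
outer loop
vertex -1.99 -3.872 -1.785
vertex -1.595 -3.64 -2.836
vertex -1.279 -2.987 -1.948
endloop
endfacet
facet normal 0.558 -0.306 0.771
outer loop
vertex -1.99 -3.872 -1.785
vertex -1.279 -2.987 -1.948
vertex -2.182 -2.876 -1.251
endloop
endfacet
facet normal -0.517 0.109 0.849
outer loop
vertex -3.057 -3.459 -1.709
vertex -2.182 -2.876 -1.251
vertex -3.005 -2.32 -1.824
endloop
endfacet
facet normal -0.835 -0.548 -0.046
outer loop
vertex -2.694 -3.931 -2.688
vertex -3.057 -3.459 -1.709
vertex -3.321 -2.973 -2.712
endloop
endfacet
facet normal 0.074 -0.660 -0.747
outer loop
vertex -1.595 -3.64 -2.836
vertex -2.694 -3.931 -2.688
vertex -2.418 -3.084 -3.409
endloop
endfacet
facet normal 0.955 -0.073 -0.287
outer loop
vertex -1.279 -2.987 -1.948
vertex -1.595 -3.64 -2.836
vertex -1.543 -2.501 -2.951
endloop
endfacet
facet normal 0.590 0.403 0.700
outer loop
vertex -2.182 -2.876 -1.251
vertex -1.279 -2.987 -1.948
vertex -1.906 -2.029 -1.972
endloop
endfacet
facet normal 0.587 0.574 -0.571
outer loop
vertex 0.978 -2.39 -3.256
vertex 0.326 -1.842 -3.376
vertex 0.863 -1.732 -2.713
endloop
endfacet
facet normal 0.416 -0.534 0.736
outer loop
vertex 0.978 -2.39 -3.256
vertex 0.863 -1.732 -2.713
vertex -0.466 -2.618 -2.604
endloop
endfacet
facet normal 0.587 0.574 -0.571
outer loop
vertex 0.863 -1.732 -2.713
vertex 0.326 -1.842 -3.376
vertex 0.211 -1.185 -2.833
endloop
endfacet
facet normal -0.035 0.174 0.984
outer loop
vertex 0.863 -1.732 -2.713
vertex 0.211 -1.185 -2.833
vertex -0.466 -2.618 -2.604
endloop
endfacet
facet normal 0.587 0.574 -0.571
outer loop
vertex 0.211 -1.185 -2.833
vertex 0.326 -1.842 -3.376
vertex -0.326 -1.295 -3.496
endloop
endfacet
facet normal -0.735 0.431 0.524
outer loop
vertex 0.211 -1.185 -2.833
vertex -0.326 -1.295 -3.496
vertex -0.466 -2.618 -2.604
endloop
endfacet
facet normal 0.586 0.574 -0.572
outer loop
vertex -0.326 -1.295 -3.496
vertex 0.326 -1.842 -3.376
vertex -0.211 -1.953 -4.038
endloop
endfacet
facet normal -0.983 -0.020 -0.184
outer loop
vertex -0.326 -1.295 -3.496
vertex -0.211 -1.953 -4.038
vertex -0.466 -2.618 -2.604
endloop
endfacet
facet normal 0.586 0.574 -0.572
outer loop
vertex -0.211 -1.953 -4.038
vertex 0.326 -1.842 -3.376
vertex 0.441 -2.5 -3.918
endloop
endfacet
facet normal -0.532 -0.728 -0.432
outer loop
vertex -0.211 -1.953 -4.038
vertex 0.441 -2.5 -3.918
vertex -0.466 -2.618 -2.604
endloop
endfacet
facet normal 0.587 0.573 -0.571
outer loop
vertex 0.441 -2.5 -3.918
vertex 0.326 -1.842 -3.376
vertex 0.978 -2.39 -3.256
endloop
endfacet
facet normal 0.168 -0.985 0.027
outer loop
vertex 0.441 -2.5 -3.918
vertex 0.978 -2.39 -3.256
vertex -0.466 -2.618 -2.604
endloop
endfacet

endsolid


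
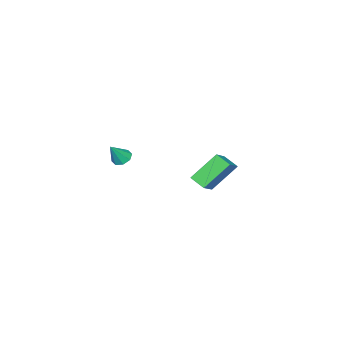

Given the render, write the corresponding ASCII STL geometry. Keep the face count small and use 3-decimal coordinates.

solid 
facet normal -0.565 0.114 -0.818
outer loop
vertex 3.571 -0.617 -0.011
vertex 3.23 -0.993 0.172
vertex 3.269 -0.456 0.22
endloop
endfacet
facet normal 0.574 0.795 0.196
outer loop
vertex 3.571 -0.617 -0.011
vertex 3.269 -0.456 0.22
vertex 3.89 -1.127 1.128
endloop
endfacet
facet normal -0.565 0.114 -0.817
outer loop
vertex 3.269 -0.456 0.22
vertex 3.23 -0.993 0.172
vertex 2.944 -0.61 0.423
endloop
endfacet
facet normal -0.007 0.802 0.597
outer loop
vertex 3.269 -0.456 0.22
vertex 2.944 -0.61 0.423
vertex 3.89 -1.127 1.128
endloop
endfacet
facet normal -0.564 0.115 -0.818
outer loop
vertex 2.944 -0.61 0.423
vertex 3.23 -0.993 0.172
vertex 2.786 -0.988 0.479
endloop
endfacet
facet normal -0.452 0.313 0.836
outer loop
vertex 2.944 -0.61 0.423
vertex 2.786 -0.988 0.479
vertex 3.89 -1.127 1.128
endloop
endfacet
facet normal -0.564 0.115 -0.818
outer loop
vertex 2.786 -0.988 0.479
vertex 3.23 -0.993 0.172
vertex 2.888 -1.369 0.355
endloop
endfacet
facet normal -0.503 -0.386 0.773
outer loop
vertex 2.786 -0.988 0.479
vertex 2.888 -1.369 0.355
vertex 3.89 -1.127 1.128
endloop
endfacet
facet normal -0.564 0.115 -0.818
outer loop
vertex 2.888 -1.369 0.355
vertex 3.23 -0.993 0.172
vertex 3.19 -1.529 0.124
endloop
endfacet
facet normal -0.129 -0.886 0.445
outer loop
vertex 2.888 -1.369 0.355
vertex 3.19 -1.529 0.124
vertex 3.89 -1.127 1.128
endloop
endfacet
facet normal -0.566 0.115 -0.817
outer loop
vertex 3.19 -1.529 0.124
vertex 3.23 -0.993 0.172
vertex 3.516 -1.375 -0.08
endloop
endfacet
facet normal 0.449 -0.892 0.044
outer loop
vertex 3.19 -1.529 0.124
vertex 3.516 -1.375 -0.08
vertex 3.89 -1.127 1.128
endloop
endfacet
facet normal -0.564 0.117 -0.817
outer loop
vertex 3.516 -1.375 -0.08
vertex 3.23 -0.993 0.172
vertex 3.674 -0.998 -0.135
endloop
endfacet
facet normal 0.894 -0.403 -0.194
outer loop
vertex 3.516 -1.375 -0.08
vertex 3.674 -0.998 -0.135
vertex 3.89 -1.127 1.128
endloop
endfacet
facet normal -0.564 0.114 -0.818
outer loop
vertex 3.674 -0.998 -0.135
vertex 3.23 -0.993 0.172
vertex 3.571 -0.617 -0.011
endloop
endfacet
facet normal 0.945 0.298 -0.131
outer loop
vertex 3.674 -0.998 -0.135
vertex 3.571 -0.617 -0.011
vertex 3.89 -1.127 1.128
endloop
endfacet
facet normal -0.601 0.358 0.715
outer loop
vertex -3.04 -0.264 -2.071
vertex -3.036 0.578 -2.49
vertex -4.175 -0.639 -2.837
endloop
endfacet
facet normal -0.005 -0.895 0.445
outer loop
vertex -3.004 -1.338 -4.23
vertex -3.04 -0.264 -2.071
vertex -4.175 -0.639 -2.837
endloop
endfacet
facet normal -0.601 0.358 0.715
outer loop
vertex -4.175 -0.639 -2.837
vertex -3.036 0.578 -2.49
vertex -4.171 0.203 -3.256
endloop
endfacet
facet normal -0.799 -0.265 -0.539
outer loop
vertex -4.171 0.203 -3.256
vertex -3.004 -1.338 -4.23
vertex -4.175 -0.639 -2.837
endloop
endfacet
facet normal 0.799 0.265 0.539
outer loop
vertex -3.04 -0.264 -2.071
vertex -1.865 -0.121 -3.883
vertex -3.036 0.578 -2.49
endloop
endfacet
facet normal -0.005 -0.895 0.445
outer loop
vertex -1.869 -0.963 -3.464
vertex -3.04 -0.264 -2.071
vertex -3.004 -1.338 -4.23
endloop
endfacet
facet normal 0.799 0.265 0.539
outer loop
vertex -1.869 -0.963 -3.464
vertex -1.865 -0.121 -3.883
vertex -3.04 -0.264 -2.071
endloop
endfacet
facet normal 0.005 0.895 -0.445
outer loop
vertex -3.036 0.578 -2.49
vertex -1.865 -0.121 -3.883
vertex -4.171 0.203 -3.256
endloop
endfacet
facet normal -0.799 -0.265 -0.539
outer loop
vertex -3.0 -0.496 -4.649
vertex -3.004 -1.338 -4.23
vertex -4.171 0.203 -3.256
endloop
endfacet
facet normal 0.005 0.895 -0.445
outer loop
vertex -4.171 0.203 -3.256
vertex -1.865 -0.121 -3.883
vertex -3.0 -0.496 -4.649
endloop
endfacet
facet normal 0.601 -0.358 -0.715
outer loop
vertex -3.0 -0.496 -4.649
vertex -1.869 -0.963 -3.464
vertex -3.004 -1.338 -4.23
endloop
endfacet
facet normal 0.601 -0.358 -0.715
outer loop
vertex -1.865 -0.121 -3.883
vertex -1.869 -0.963 -3.464
vertex -3.0 -0.496 -4.649
endloop
endfacet

endsolid


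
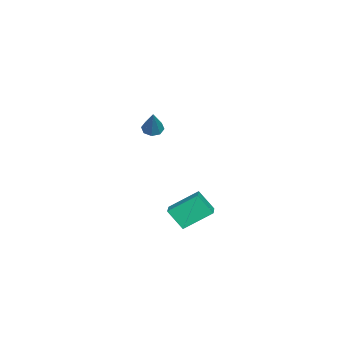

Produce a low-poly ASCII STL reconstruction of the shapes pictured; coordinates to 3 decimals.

solid 
facet normal -0.962 -0.132 -0.240
outer loop
vertex 2.458 3.165 -1.268
vertex 2.589 3.85 -2.17
vertex 2.839 1.959 -2.128
endloop
endfacet
facet normal -0.115 -0.601 0.791
outer loop
vertex 3.791 2.09 -1.89
vertex 2.458 3.165 -1.268
vertex 2.839 1.959 -2.128
endloop
endfacet
facet normal -0.962 -0.132 -0.240
outer loop
vertex 2.839 1.959 -2.128
vertex 2.589 3.85 -2.17
vertex 2.97 2.644 -3.03
endloop
endfacet
facet normal 0.249 -0.788 -0.563
outer loop
vertex 2.97 2.644 -3.03
vertex 3.791 2.09 -1.89
vertex 2.839 1.959 -2.128
endloop
endfacet
facet normal -0.249 0.788 0.563
outer loop
vertex 2.458 3.165 -1.268
vertex 3.541 3.981 -1.932
vertex 2.589 3.85 -2.17
endloop
endfacet
facet normal -0.115 -0.601 0.791
outer loop
vertex 3.41 3.296 -1.03
vertex 2.458 3.165 -1.268
vertex 3.791 2.09 -1.89
endloop
endfacet
facet normal -0.249 0.788 0.563
outer loop
vertex 3.41 3.296 -1.03
vertex 3.541 3.981 -1.932
vertex 2.458 3.165 -1.268
endloop
endfacet
facet normal 0.115 0.601 -0.791
outer loop
vertex 2.589 3.85 -2.17
vertex 3.541 3.981 -1.932
vertex 2.97 2.644 -3.03
endloop
endfacet
facet normal 0.249 -0.788 -0.563
outer loop
vertex 3.922 2.775 -2.792
vertex 3.791 2.09 -1.89
vertex 2.97 2.644 -3.03
endloop
endfacet
facet normal 0.115 0.601 -0.791
outer loop
vertex 2.97 2.644 -3.03
vertex 3.541 3.981 -1.932
vertex 3.922 2.775 -2.792
endloop
endfacet
facet normal 0.962 0.132 0.240
outer loop
vertex 3.922 2.775 -2.792
vertex 3.41 3.296 -1.03
vertex 3.791 2.09 -1.89
endloop
endfacet
facet normal 0.962 0.132 0.240
outer loop
vertex 3.541 3.981 -1.932
vertex 3.41 3.296 -1.03
vertex 3.922 2.775 -2.792
endloop
endfacet
facet normal -0.570 -0.132 -0.811
outer loop
vertex -2.444 0.137 -0.484
vertex -2.866 0.106 -0.182
vertex -2.613 0.492 -0.423
endloop
endfacet
facet normal 0.839 0.452 -0.303
outer loop
vertex -2.444 0.137 -0.484
vertex -2.613 0.492 -0.423
vertex -1.974 0.314 1.082
endloop
endfacet
facet normal -0.571 -0.132 -0.810
outer loop
vertex -2.613 0.492 -0.423
vertex -2.866 0.106 -0.182
vertex -2.931 0.621 -0.22
endloop
endfacet
facet normal 0.354 0.934 -0.040
outer loop
vertex -2.613 0.492 -0.423
vertex -2.931 0.621 -0.22
vertex -1.974 0.314 1.082
endloop
endfacet
facet normal -0.571 -0.132 -0.810
outer loop
vertex -2.931 0.621 -0.22
vertex -2.866 0.106 -0.182
vertex -3.21 0.448 0.005
endloop
endfacet
facet normal -0.240 0.890 0.387
outer loop
vertex -2.931 0.621 -0.22
vertex -3.21 0.448 0.005
vertex -1.974 0.314 1.082
endloop
endfacet
facet normal -0.572 -0.133 -0.809
outer loop
vertex -3.21 0.448 0.005
vertex -2.866 0.106 -0.182
vertex -3.287 0.075 0.121
endloop
endfacet
facet normal -0.594 0.348 0.725
outer loop
vertex -3.21 0.448 0.005
vertex -3.287 0.075 0.121
vertex -1.974 0.314 1.082
endloop
endfacet
facet normal -0.573 -0.132 -0.809
outer loop
vertex -3.287 0.075 0.121
vertex -2.866 0.106 -0.182
vertex -3.118 -0.279 0.059
endloop
endfacet
facet normal -0.502 -0.376 0.779
outer loop
vertex -3.287 0.075 0.121
vertex -3.118 -0.279 0.059
vertex -1.974 0.314 1.082
endloop
endfacet
facet normal -0.570 -0.135 -0.811
outer loop
vertex -3.118 -0.279 0.059
vertex -2.866 0.106 -0.182
vertex -2.8 -0.408 -0.143
endloop
endfacet
facet normal -0.019 -0.856 0.517
outer loop
vertex -3.118 -0.279 0.059
vertex -2.8 -0.408 -0.143
vertex -1.974 0.314 1.082
endloop
endfacet
facet normal -0.572 -0.135 -0.809
outer loop
vertex -2.8 -0.408 -0.143
vertex -2.866 0.106 -0.182
vertex -2.521 -0.236 -0.369
endloop
endfacet
facet normal 0.575 -0.813 0.091
outer loop
vertex -2.8 -0.408 -0.143
vertex -2.521 -0.236 -0.369
vertex -1.974 0.314 1.082
endloop
endfacet
facet normal -0.570 -0.132 -0.811
outer loop
vertex -2.521 -0.236 -0.369
vertex -2.866 0.106 -0.182
vertex -2.444 0.137 -0.484
endloop
endfacet
facet normal 0.930 -0.269 -0.249
outer loop
vertex -2.521 -0.236 -0.369
vertex -2.444 0.137 -0.484
vertex -1.974 0.314 1.082
endloop
endfacet

endsolid


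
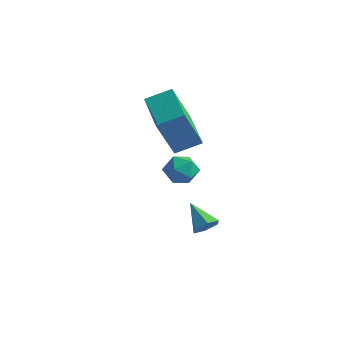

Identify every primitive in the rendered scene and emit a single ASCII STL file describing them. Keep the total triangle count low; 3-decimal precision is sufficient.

solid 
facet normal 0.141 -0.372 0.917
outer loop
vertex 2.447 -2.344 0.188
vertex 1.732 -2.44 0.259
vertex 2.143 -2.969 -0.019
endloop
endfacet
facet normal 0.703 -0.507 0.499
outer loop
vertex 2.447 -2.344 0.188
vertex 2.143 -2.969 -0.019
vertex 2.656 -2.662 -0.43
endloop
endfacet
facet normal 0.957 0.116 0.264
outer loop
vertex 2.447 -2.344 0.188
vertex 2.656 -2.662 -0.43
vertex 2.562 -1.943 -0.406
endloop
endfacet
facet normal 0.553 0.637 0.537
outer loop
vertex 2.447 -2.344 0.188
vertex 2.562 -1.943 -0.406
vertex 1.991 -1.806 0.02
endloop
endfacet
facet normal 0.048 0.335 0.941
outer loop
vertex 2.447 -2.344 0.188
vertex 1.991 -1.806 0.02
vertex 1.732 -2.44 0.259
endloop
endfacet
facet normal 0.472 -0.879 -0.067
outer loop
vertex 2.656 -2.662 -0.43
vertex 2.143 -2.969 -0.019
vertex 2.069 -2.954 -0.74
endloop
endfacet
facet normal -0.436 -0.660 0.612
outer loop
vertex 2.143 -2.969 -0.019
vertex 1.732 -2.44 0.259
vertex 1.498 -2.817 -0.314
endloop
endfacet
facet normal -0.585 0.484 0.651
outer loop
vertex 1.732 -2.44 0.259
vertex 1.991 -1.806 0.02
vertex 1.404 -2.098 -0.29
endloop
endfacet
facet normal 0.231 0.973 -0.003
outer loop
vertex 1.991 -1.806 0.02
vertex 2.562 -1.943 -0.406
vertex 1.917 -1.791 -0.701
endloop
endfacet
facet normal 0.885 0.131 -0.447
outer loop
vertex 2.562 -1.943 -0.406
vertex 2.656 -2.662 -0.43
vertex 2.328 -2.32 -0.979
endloop
endfacet
facet normal -0.553 -0.637 -0.537
outer loop
vertex 1.613 -2.416 -0.908
vertex 2.069 -2.954 -0.74
vertex 1.498 -2.817 -0.314
endloop
endfacet
facet normal -0.957 -0.116 -0.264
outer loop
vertex 1.613 -2.416 -0.908
vertex 1.498 -2.817 -0.314
vertex 1.404 -2.098 -0.29
endloop
endfacet
facet normal -0.703 0.507 -0.499
outer loop
vertex 1.613 -2.416 -0.908
vertex 1.404 -2.098 -0.29
vertex 1.917 -1.791 -0.701
endloop
endfacet
facet normal -0.141 0.372 -0.917
outer loop
vertex 1.613 -2.416 -0.908
vertex 1.917 -1.791 -0.701
vertex 2.328 -2.32 -0.979
endloop
endfacet
facet normal -0.048 -0.335 -0.941
outer loop
vertex 1.613 -2.416 -0.908
vertex 2.328 -2.32 -0.979
vertex 2.069 -2.954 -0.74
endloop
endfacet
facet normal -0.231 -0.973 0.003
outer loop
vertex 1.498 -2.817 -0.314
vertex 2.069 -2.954 -0.74
vertex 2.143 -2.969 -0.019
endloop
endfacet
facet normal -0.885 -0.131 0.447
outer loop
vertex 1.404 -2.098 -0.29
vertex 1.498 -2.817 -0.314
vertex 1.732 -2.44 0.259
endloop
endfacet
facet normal -0.472 0.879 0.067
outer loop
vertex 1.917 -1.791 -0.701
vertex 1.404 -2.098 -0.29
vertex 1.991 -1.806 0.02
endloop
endfacet
facet normal 0.436 0.660 -0.612
outer loop
vertex 2.328 -2.32 -0.979
vertex 1.917 -1.791 -0.701
vertex 2.562 -1.943 -0.406
endloop
endfacet
facet normal 0.585 -0.484 -0.651
outer loop
vertex 2.069 -2.954 -0.74
vertex 2.328 -2.32 -0.979
vertex 2.656 -2.662 -0.43
endloop
endfacet
facet normal -0.661 -0.637 -0.397
outer loop
vertex 0.167 -1.331 0.853
vertex -1.375 0.074 1.167
vertex 0.489 -0.593 -0.868
endloop
endfacet
facet normal 0.731 -0.666 -0.149
outer loop
vertex 1.255 0.146 -0.407
vertex 0.167 -1.331 0.853
vertex 0.489 -0.593 -0.868
endloop
endfacet
facet normal -0.661 -0.637 -0.397
outer loop
vertex 0.489 -0.593 -0.868
vertex -1.375 0.074 1.167
vertex -1.054 0.812 -0.553
endloop
endfacet
facet normal 0.169 0.389 -0.905
outer loop
vertex -1.054 0.812 -0.553
vertex 1.255 0.146 -0.407
vertex 0.489 -0.593 -0.868
endloop
endfacet
facet normal -0.170 -0.389 0.906
outer loop
vertex 0.167 -1.331 0.853
vertex -0.609 0.813 1.628
vertex -1.375 0.074 1.167
endloop
endfacet
facet normal 0.731 -0.666 -0.149
outer loop
vertex 0.934 -0.592 1.313
vertex 0.167 -1.331 0.853
vertex 1.255 0.146 -0.407
endloop
endfacet
facet normal -0.169 -0.389 0.906
outer loop
vertex 0.934 -0.592 1.313
vertex -0.609 0.813 1.628
vertex 0.167 -1.331 0.853
endloop
endfacet
facet normal -0.732 0.665 0.149
outer loop
vertex -1.375 0.074 1.167
vertex -0.609 0.813 1.628
vertex -1.054 0.812 -0.553
endloop
endfacet
facet normal 0.169 0.388 -0.906
outer loop
vertex -0.287 1.551 -0.093
vertex 1.255 0.146 -0.407
vertex -1.054 0.812 -0.553
endloop
endfacet
facet normal -0.731 0.666 0.149
outer loop
vertex -1.054 0.812 -0.553
vertex -0.609 0.813 1.628
vertex -0.287 1.551 -0.093
endloop
endfacet
facet normal 0.661 0.637 0.397
outer loop
vertex -0.287 1.551 -0.093
vertex 0.934 -0.592 1.313
vertex 1.255 0.146 -0.407
endloop
endfacet
facet normal 0.661 0.637 0.397
outer loop
vertex -0.609 0.813 1.628
vertex 0.934 -0.592 1.313
vertex -0.287 1.551 -0.093
endloop
endfacet
facet normal 0.753 -0.278 -0.596
outer loop
vertex 2.495 -0.586 -3.831
vertex 2.119 -0.86 -4.178
vertex 2.249 -0.303 -4.274
endloop
endfacet
facet normal 0.197 0.872 0.448
outer loop
vertex 2.495 -0.586 -3.831
vertex 2.249 -0.303 -4.274
vertex 1.141 -0.5 -3.402
endloop
endfacet
facet normal 0.753 -0.278 -0.597
outer loop
vertex 2.249 -0.303 -4.274
vertex 2.119 -0.86 -4.178
vertex 1.873 -0.578 -4.62
endloop
endfacet
facet normal -0.381 0.880 -0.285
outer loop
vertex 2.249 -0.303 -4.274
vertex 1.873 -0.578 -4.62
vertex 1.141 -0.5 -3.402
endloop
endfacet
facet normal 0.753 -0.277 -0.596
outer loop
vertex 1.873 -0.578 -4.62
vertex 2.119 -0.86 -4.178
vertex 1.744 -1.135 -4.524
endloop
endfacet
facet normal -0.849 0.108 -0.517
outer loop
vertex 1.873 -0.578 -4.62
vertex 1.744 -1.135 -4.524
vertex 1.141 -0.5 -3.402
endloop
endfacet
facet normal 0.753 -0.277 -0.597
outer loop
vertex 1.744 -1.135 -4.524
vertex 2.119 -0.86 -4.178
vertex 1.99 -1.418 -4.082
endloop
endfacet
facet normal -0.741 -0.672 -0.018
outer loop
vertex 1.744 -1.135 -4.524
vertex 1.99 -1.418 -4.082
vertex 1.141 -0.5 -3.402
endloop
endfacet
facet normal 0.753 -0.277 -0.597
outer loop
vertex 1.99 -1.418 -4.082
vertex 2.119 -0.86 -4.178
vertex 2.366 -1.143 -3.735
endloop
endfacet
facet normal -0.163 -0.680 0.715
outer loop
vertex 1.99 -1.418 -4.082
vertex 2.366 -1.143 -3.735
vertex 1.141 -0.5 -3.402
endloop
endfacet
facet normal 0.753 -0.277 -0.597
outer loop
vertex 2.366 -1.143 -3.735
vertex 2.119 -0.86 -4.178
vertex 2.495 -0.586 -3.831
endloop
endfacet
facet normal 0.306 0.092 0.948
outer loop
vertex 2.366 -1.143 -3.735
vertex 2.495 -0.586 -3.831
vertex 1.141 -0.5 -3.402
endloop
endfacet

endsolid


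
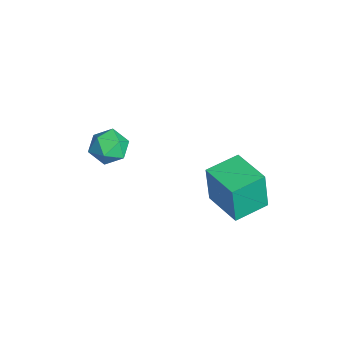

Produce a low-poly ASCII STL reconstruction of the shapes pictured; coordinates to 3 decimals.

solid 
facet normal -0.900 -0.433 -0.054
outer loop
vertex 2.851 1.615 1.797
vertex 2.048 3.266 1.92
vertex 2.894 1.799 -0.394
endloop
endfacet
facet normal 0.437 -0.897 -0.067
outer loop
vertex 4.792 2.714 -0.28
vertex 2.851 1.615 1.797
vertex 2.894 1.799 -0.394
endloop
endfacet
facet normal -0.900 -0.433 -0.054
outer loop
vertex 2.894 1.799 -0.394
vertex 2.048 3.266 1.92
vertex 2.091 3.45 -0.271
endloop
endfacet
facet normal 0.019 0.084 -0.996
outer loop
vertex 2.091 3.45 -0.271
vertex 4.792 2.714 -0.28
vertex 2.894 1.799 -0.394
endloop
endfacet
facet normal -0.019 -0.084 0.996
outer loop
vertex 2.851 1.615 1.797
vertex 3.946 4.181 2.034
vertex 2.048 3.266 1.92
endloop
endfacet
facet normal 0.437 -0.897 -0.067
outer loop
vertex 4.749 2.53 1.911
vertex 2.851 1.615 1.797
vertex 4.792 2.714 -0.28
endloop
endfacet
facet normal -0.019 -0.084 0.996
outer loop
vertex 4.749 2.53 1.911
vertex 3.946 4.181 2.034
vertex 2.851 1.615 1.797
endloop
endfacet
facet normal -0.437 0.897 0.067
outer loop
vertex 2.048 3.266 1.92
vertex 3.946 4.181 2.034
vertex 2.091 3.45 -0.271
endloop
endfacet
facet normal 0.019 0.084 -0.996
outer loop
vertex 3.989 4.365 -0.157
vertex 4.792 2.714 -0.28
vertex 2.091 3.45 -0.271
endloop
endfacet
facet normal -0.437 0.897 0.067
outer loop
vertex 2.091 3.45 -0.271
vertex 3.946 4.181 2.034
vertex 3.989 4.365 -0.157
endloop
endfacet
facet normal 0.900 0.433 0.054
outer loop
vertex 3.989 4.365 -0.157
vertex 4.749 2.53 1.911
vertex 4.792 2.714 -0.28
endloop
endfacet
facet normal 0.900 0.433 0.054
outer loop
vertex 3.946 4.181 2.034
vertex 4.749 2.53 1.911
vertex 3.989 4.365 -0.157
endloop
endfacet
facet normal -0.711 0.655 0.255
outer loop
vertex -1.149 -1.462 0.435
vertex -1.908 -2.153 0.092
vertex -1.57 -2.187 1.121
endloop
endfacet
facet normal -0.139 0.722 0.678
outer loop
vertex -1.149 -1.462 0.435
vertex -1.57 -2.187 1.121
vertex -0.505 -1.989 1.129
endloop
endfacet
facet normal 0.423 0.866 0.265
outer loop
vertex -1.149 -1.462 0.435
vertex -0.505 -1.989 1.129
vertex -0.186 -1.832 0.106
endloop
endfacet
facet normal 0.200 0.889 -0.413
outer loop
vertex -1.149 -1.462 0.435
vertex -0.186 -1.832 0.106
vertex -1.053 -1.934 -0.535
endloop
endfacet
facet normal -0.501 0.758 -0.418
outer loop
vertex -1.149 -1.462 0.435
vertex -1.053 -1.934 -0.535
vertex -1.908 -2.153 0.092
endloop
endfacet
facet normal -0.025 0.093 0.995
outer loop
vertex -0.505 -1.989 1.129
vertex -1.57 -2.187 1.121
vertex -0.867 -3.006 1.215
endloop
endfacet
facet normal -0.950 -0.016 0.312
outer loop
vertex -1.57 -2.187 1.121
vertex -1.908 -2.153 0.092
vertex -1.734 -3.108 0.574
endloop
endfacet
facet normal -0.609 0.151 -0.778
outer loop
vertex -1.908 -2.153 0.092
vertex -1.053 -1.934 -0.535
vertex -1.415 -2.951 -0.449
endloop
endfacet
facet normal 0.526 0.363 -0.769
outer loop
vertex -1.053 -1.934 -0.535
vertex -0.186 -1.832 0.106
vertex -0.35 -2.753 -0.441
endloop
endfacet
facet normal 0.887 0.326 0.327
outer loop
vertex -0.186 -1.832 0.106
vertex -0.505 -1.989 1.129
vertex -0.012 -2.787 0.588
endloop
endfacet
facet normal -0.200 -0.889 0.413
outer loop
vertex -0.771 -3.478 0.245
vertex -0.867 -3.006 1.215
vertex -1.734 -3.108 0.574
endloop
endfacet
facet normal -0.423 -0.866 -0.265
outer loop
vertex -0.771 -3.478 0.245
vertex -1.734 -3.108 0.574
vertex -1.415 -2.951 -0.449
endloop
endfacet
facet normal 0.139 -0.722 -0.678
outer loop
vertex -0.771 -3.478 0.245
vertex -1.415 -2.951 -0.449
vertex -0.35 -2.753 -0.441
endloop
endfacet
facet normal 0.711 -0.655 -0.255
outer loop
vertex -0.771 -3.478 0.245
vertex -0.35 -2.753 -0.441
vertex -0.012 -2.787 0.588
endloop
endfacet
facet normal 0.501 -0.758 0.418
outer loop
vertex -0.771 -3.478 0.245
vertex -0.012 -2.787 0.588
vertex -0.867 -3.006 1.215
endloop
endfacet
facet normal -0.526 -0.363 0.769
outer loop
vertex -1.734 -3.108 0.574
vertex -0.867 -3.006 1.215
vertex -1.57 -2.187 1.121
endloop
endfacet
facet normal -0.887 -0.326 -0.327
outer loop
vertex -1.415 -2.951 -0.449
vertex -1.734 -3.108 0.574
vertex -1.908 -2.153 0.092
endloop
endfacet
facet normal 0.025 -0.093 -0.995
outer loop
vertex -0.35 -2.753 -0.441
vertex -1.415 -2.951 -0.449
vertex -1.053 -1.934 -0.535
endloop
endfacet
facet normal 0.950 0.016 -0.312
outer loop
vertex -0.012 -2.787 0.588
vertex -0.35 -2.753 -0.441
vertex -0.186 -1.832 0.106
endloop
endfacet
facet normal 0.609 -0.151 0.778
outer loop
vertex -0.867 -3.006 1.215
vertex -0.012 -2.787 0.588
vertex -0.505 -1.989 1.129
endloop
endfacet

endsolid


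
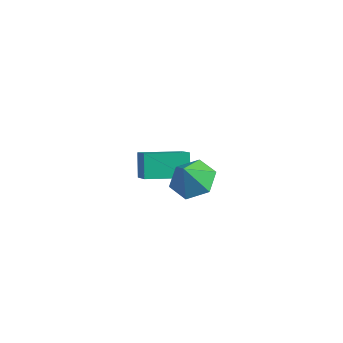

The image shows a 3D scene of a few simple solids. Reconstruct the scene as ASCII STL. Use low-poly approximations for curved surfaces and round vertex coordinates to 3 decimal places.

solid 
facet normal 0.109 0.404 -0.908
outer loop
vertex 3.169 -1.992 3.405
vertex 2.492 -2.58 3.062
vertex 2.248 -1.721 3.415
endloop
endfacet
facet normal 0.146 0.465 0.873
outer loop
vertex 3.169 -1.992 3.405
vertex 2.248 -1.721 3.415
vertex 2.368 -3.04 4.098
endloop
endfacet
facet normal 0.108 0.404 -0.908
outer loop
vertex 2.248 -1.721 3.415
vertex 2.492 -2.58 3.062
vertex 1.571 -2.309 3.073
endloop
endfacet
facet normal -0.630 0.311 0.712
outer loop
vertex 2.248 -1.721 3.415
vertex 1.571 -2.309 3.073
vertex 2.368 -3.04 4.098
endloop
endfacet
facet normal 0.108 0.404 -0.908
outer loop
vertex 1.571 -2.309 3.073
vertex 2.492 -2.58 3.062
vertex 1.815 -3.168 2.72
endloop
endfacet
facet normal -0.840 -0.392 0.374
outer loop
vertex 1.571 -2.309 3.073
vertex 1.815 -3.168 2.72
vertex 2.368 -3.04 4.098
endloop
endfacet
facet normal 0.108 0.404 -0.908
outer loop
vertex 1.815 -3.168 2.72
vertex 2.492 -2.58 3.062
vertex 2.736 -3.439 2.709
endloop
endfacet
facet normal -0.275 -0.941 0.198
outer loop
vertex 1.815 -3.168 2.72
vertex 2.736 -3.439 2.709
vertex 2.368 -3.04 4.098
endloop
endfacet
facet normal 0.109 0.404 -0.908
outer loop
vertex 2.736 -3.439 2.709
vertex 2.492 -2.58 3.062
vertex 3.413 -2.851 3.052
endloop
endfacet
facet normal 0.502 -0.787 0.359
outer loop
vertex 2.736 -3.439 2.709
vertex 3.413 -2.851 3.052
vertex 2.368 -3.04 4.098
endloop
endfacet
facet normal 0.109 0.404 -0.908
outer loop
vertex 3.413 -2.851 3.052
vertex 2.492 -2.58 3.062
vertex 3.169 -1.992 3.405
endloop
endfacet
facet normal 0.712 -0.084 0.697
outer loop
vertex 3.413 -2.851 3.052
vertex 3.169 -1.992 3.405
vertex 2.368 -3.04 4.098
endloop
endfacet
facet normal -0.526 0.490 -0.695
outer loop
vertex -2.589 1.156 -1.473
vertex -1.163 2.393 -1.68
vertex -2.106 0.455 -2.334
endloop
endfacet
facet normal -0.751 -0.651 0.109
outer loop
vertex -1.217 -0.373 -1.16
vertex -2.589 1.156 -1.473
vertex -2.106 0.455 -2.334
endloop
endfacet
facet normal -0.527 0.491 -0.694
outer loop
vertex -2.106 0.455 -2.334
vertex -1.163 2.393 -1.68
vertex -0.68 1.693 -2.541
endloop
endfacet
facet normal 0.399 -0.579 -0.711
outer loop
vertex -0.68 1.693 -2.541
vertex -1.217 -0.373 -1.16
vertex -2.106 0.455 -2.334
endloop
endfacet
facet normal -0.399 0.579 0.711
outer loop
vertex -2.589 1.156 -1.473
vertex -0.274 1.565 -0.506
vertex -1.163 2.393 -1.68
endloop
endfacet
facet normal -0.751 -0.652 0.108
outer loop
vertex -1.7 0.327 -0.299
vertex -2.589 1.156 -1.473
vertex -1.217 -0.373 -1.16
endloop
endfacet
facet normal -0.399 0.579 0.711
outer loop
vertex -1.7 0.327 -0.299
vertex -0.274 1.565 -0.506
vertex -2.589 1.156 -1.473
endloop
endfacet
facet normal 0.751 0.652 -0.109
outer loop
vertex -1.163 2.393 -1.68
vertex -0.274 1.565 -0.506
vertex -0.68 1.693 -2.541
endloop
endfacet
facet normal 0.399 -0.579 -0.711
outer loop
vertex 0.209 0.864 -1.367
vertex -1.217 -0.373 -1.16
vertex -0.68 1.693 -2.541
endloop
endfacet
facet normal 0.751 0.651 -0.109
outer loop
vertex -0.68 1.693 -2.541
vertex -0.274 1.565 -0.506
vertex 0.209 0.864 -1.367
endloop
endfacet
facet normal 0.526 -0.491 0.694
outer loop
vertex 0.209 0.864 -1.367
vertex -1.7 0.327 -0.299
vertex -1.217 -0.373 -1.16
endloop
endfacet
facet normal 0.526 -0.490 0.695
outer loop
vertex -0.274 1.565 -0.506
vertex -1.7 0.327 -0.299
vertex 0.209 0.864 -1.367
endloop
endfacet

endsolid


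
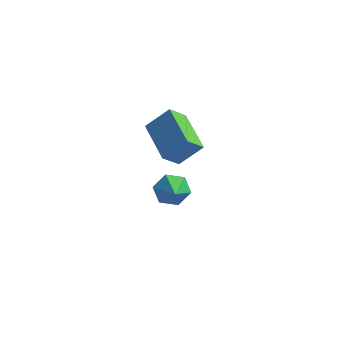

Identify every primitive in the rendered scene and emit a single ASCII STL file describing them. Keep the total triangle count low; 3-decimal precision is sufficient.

solid 
facet normal -0.397 -0.609 0.687
outer loop
vertex 1.587 -3.066 3.874
vertex 0.182 -1.609 4.354
vertex 0.717 -3.587 2.909
endloop
endfacet
facet normal 0.675 -0.701 -0.230
outer loop
vertex 1.158 -2.911 2.146
vertex 1.587 -3.066 3.874
vertex 0.717 -3.587 2.909
endloop
endfacet
facet normal -0.397 -0.609 0.687
outer loop
vertex 0.717 -3.587 2.909
vertex 0.182 -1.609 4.354
vertex -0.688 -2.13 3.389
endloop
endfacet
facet normal -0.622 -0.372 -0.689
outer loop
vertex -0.688 -2.13 3.389
vertex 1.158 -2.911 2.146
vertex 0.717 -3.587 2.909
endloop
endfacet
facet normal 0.622 0.372 0.689
outer loop
vertex 1.587 -3.066 3.874
vertex 0.623 -0.933 3.591
vertex 0.182 -1.609 4.354
endloop
endfacet
facet normal 0.675 -0.701 -0.230
outer loop
vertex 2.028 -2.39 3.111
vertex 1.587 -3.066 3.874
vertex 1.158 -2.911 2.146
endloop
endfacet
facet normal 0.622 0.372 0.689
outer loop
vertex 2.028 -2.39 3.111
vertex 0.623 -0.933 3.591
vertex 1.587 -3.066 3.874
endloop
endfacet
facet normal -0.675 0.701 0.230
outer loop
vertex 0.182 -1.609 4.354
vertex 0.623 -0.933 3.591
vertex -0.688 -2.13 3.389
endloop
endfacet
facet normal -0.622 -0.372 -0.689
outer loop
vertex -0.247 -1.454 2.626
vertex 1.158 -2.911 2.146
vertex -0.688 -2.13 3.389
endloop
endfacet
facet normal -0.675 0.701 0.230
outer loop
vertex -0.688 -2.13 3.389
vertex 0.623 -0.933 3.591
vertex -0.247 -1.454 2.626
endloop
endfacet
facet normal 0.397 0.609 -0.687
outer loop
vertex -0.247 -1.454 2.626
vertex 2.028 -2.39 3.111
vertex 1.158 -2.911 2.146
endloop
endfacet
facet normal 0.397 0.609 -0.687
outer loop
vertex 0.623 -0.933 3.591
vertex 2.028 -2.39 3.111
vertex -0.247 -1.454 2.626
endloop
endfacet
facet normal -0.440 0.739 -0.511
outer loop
vertex 0.187 0.034 -1.43
vertex -0.171 -0.537 -1.948
vertex -0.576 -0.29 -1.242
endloop
endfacet
facet normal 0.192 0.114 0.975
outer loop
vertex 0.187 0.034 -1.43
vertex -0.576 -0.29 -1.242
vertex 0.391 -1.483 -1.292
endloop
endfacet
facet normal -0.440 0.739 -0.511
outer loop
vertex -0.576 -0.29 -1.242
vertex -0.171 -0.537 -1.948
vertex -0.934 -0.861 -1.76
endloop
endfacet
facet normal -0.470 -0.413 0.780
outer loop
vertex -0.576 -0.29 -1.242
vertex -0.934 -0.861 -1.76
vertex 0.391 -1.483 -1.292
endloop
endfacet
facet normal -0.440 0.738 -0.512
outer loop
vertex -0.934 -0.861 -1.76
vertex -0.171 -0.537 -1.948
vertex -0.529 -1.109 -2.465
endloop
endfacet
facet normal -0.442 -0.895 0.061
outer loop
vertex -0.934 -0.861 -1.76
vertex -0.529 -1.109 -2.465
vertex 0.391 -1.483 -1.292
endloop
endfacet
facet normal -0.440 0.738 -0.512
outer loop
vertex -0.529 -1.109 -2.465
vertex -0.171 -0.537 -1.948
vertex 0.234 -0.785 -2.653
endloop
endfacet
facet normal 0.247 -0.850 -0.465
outer loop
vertex -0.529 -1.109 -2.465
vertex 0.234 -0.785 -2.653
vertex 0.391 -1.483 -1.292
endloop
endfacet
facet normal -0.439 0.739 -0.512
outer loop
vertex 0.234 -0.785 -2.653
vertex -0.171 -0.537 -1.948
vertex 0.592 -0.214 -2.136
endloop
endfacet
facet normal 0.907 -0.324 -0.271
outer loop
vertex 0.234 -0.785 -2.653
vertex 0.592 -0.214 -2.136
vertex 0.391 -1.483 -1.292
endloop
endfacet
facet normal -0.439 0.739 -0.511
outer loop
vertex 0.592 -0.214 -2.136
vertex -0.171 -0.537 -1.948
vertex 0.187 0.034 -1.43
endloop
endfacet
facet normal 0.879 0.159 0.449
outer loop
vertex 0.592 -0.214 -2.136
vertex 0.187 0.034 -1.43
vertex 0.391 -1.483 -1.292
endloop
endfacet

endsolid
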